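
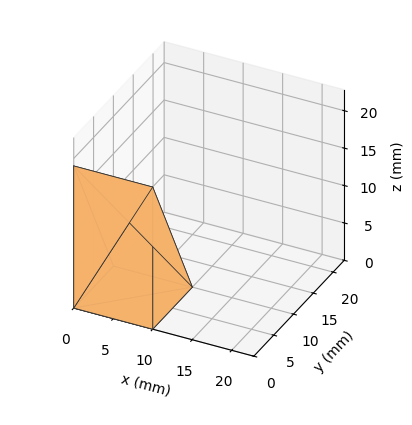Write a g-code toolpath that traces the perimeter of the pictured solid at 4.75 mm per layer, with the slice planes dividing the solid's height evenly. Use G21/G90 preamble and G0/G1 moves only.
Reading the render: the shape is a wedge (ramp): 10 × 10 mm base, rising to 19 mm along the y=0 edge and sloping linearly to z=0 at y=10 (dimensions read to the nearest mm from the axis ticks). For the g-code, the solid's height is divided into equal slices at the stated Δz and each level perimeter traced with G1 moves after a G0 lift.

; perimeter-only toolpath
G21 ; units = mm
G90 ; absolute positioning
G28 ; home
; layer 1
G0 Z4.75
G0 X0.00 Y0.00
G1 X10.00 Y0.00
G1 X10.00 Y7.50
G1 X0.00 Y7.50
G1 X0.00 Y0.00
; layer 2
G0 Z9.50
G0 X0.00 Y0.00
G1 X10.00 Y0.00
G1 X10.00 Y5.00
G1 X0.00 Y5.00
G1 X0.00 Y0.00
; layer 3
G0 Z14.25
G0 X0.00 Y0.00
G1 X10.00 Y0.00
G1 X10.00 Y2.50
G1 X0.00 Y2.50
G1 X0.00 Y0.00
M2 ; end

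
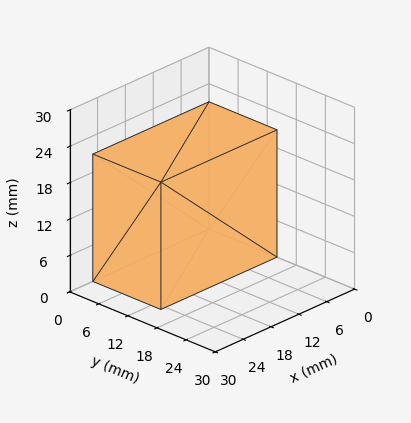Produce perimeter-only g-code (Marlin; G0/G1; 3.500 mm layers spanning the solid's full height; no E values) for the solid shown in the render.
Reading the render: the shape is a rectangular box, roughly 25 × 14 mm footprint and 21 mm tall (dimensions read to the nearest mm from the axis ticks). For the g-code, the solid's height is divided into equal slices at the stated Δz and each level perimeter traced with G1 moves after a G0 lift.

; perimeter-only toolpath
G21 ; units = mm
G90 ; absolute positioning
G28 ; home
; layer 1
G0 Z3.500
G0 X0.000 Y0.000
G1 X25.000 Y0.000
G1 X25.000 Y14.000
G1 X0.000 Y14.000
G1 X0.000 Y0.000
; layer 2
G0 Z7.000
G0 X0.000 Y0.000
G1 X25.000 Y0.000
G1 X25.000 Y14.000
G1 X0.000 Y14.000
G1 X0.000 Y0.000
; layer 3
G0 Z10.500
G0 X0.000 Y0.000
G1 X25.000 Y0.000
G1 X25.000 Y14.000
G1 X0.000 Y14.000
G1 X0.000 Y0.000
; layer 4
G0 Z14.000
G0 X0.000 Y0.000
G1 X25.000 Y0.000
G1 X25.000 Y14.000
G1 X0.000 Y14.000
G1 X0.000 Y0.000
; layer 5
G0 Z17.500
G0 X0.000 Y0.000
G1 X25.000 Y0.000
G1 X25.000 Y14.000
G1 X0.000 Y14.000
G1 X0.000 Y0.000
; layer 6
G0 Z21.000
G0 X0.000 Y0.000
G1 X25.000 Y0.000
G1 X25.000 Y14.000
G1 X0.000 Y14.000
G1 X0.000 Y0.000
M2 ; end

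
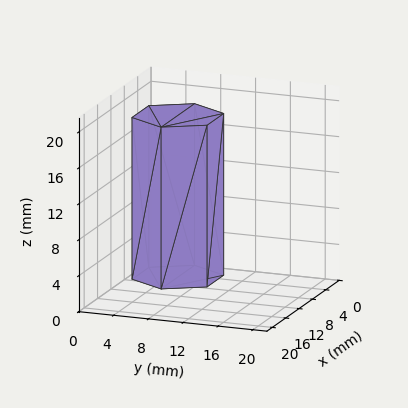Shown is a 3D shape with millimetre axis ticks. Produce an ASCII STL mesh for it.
Reading the render: the shape is a regular 6-sided prism (a cylinder approximated with 6 flat sides), circumscribed radius ≈ 5 mm, height ≈ 18 mm (dimensions read to the nearest mm from the axis ticks). For the STL, each face is triangulated and given an outward normal.

solid part
  facet normal 0.0000 0.0000 -1.0000
    outer loop
      vertex 2.5 9.3 0.0
      vertex 7.5 9.3 0.0
      vertex 10.0 5.0 0.0
    endloop
  endfacet
  facet normal 0.0000 0.0000 -1.0000
    outer loop
      vertex 0.0 5.0 0.0
      vertex 2.5 9.3 0.0
      vertex 10.0 5.0 0.0
    endloop
  endfacet
  facet normal 0.0000 0.0000 -1.0000
    outer loop
      vertex 2.5 0.7 0.0
      vertex 0.0 5.0 0.0
      vertex 10.0 5.0 0.0
    endloop
  endfacet
  facet normal 0.0000 0.0000 -1.0000
    outer loop
      vertex 7.5 0.7 0.0
      vertex 2.5 0.7 0.0
      vertex 10.0 5.0 0.0
    endloop
  endfacet
  facet normal 0.0000 0.0000 1.0000
    outer loop
      vertex 10.0 5.0 18.0
      vertex 7.5 9.3 18.0
      vertex 2.5 9.3 18.0
    endloop
  endfacet
  facet normal 0.0000 0.0000 1.0000
    outer loop
      vertex 10.0 5.0 18.0
      vertex 2.5 9.3 18.0
      vertex 0.0 5.0 18.0
    endloop
  endfacet
  facet normal 0.0000 0.0000 1.0000
    outer loop
      vertex 10.0 5.0 18.0
      vertex 0.0 5.0 18.0
      vertex 2.5 0.7 18.0
    endloop
  endfacet
  facet normal 0.0000 0.0000 1.0000
    outer loop
      vertex 10.0 5.0 18.0
      vertex 2.5 0.7 18.0
      vertex 7.5 0.7 18.0
    endloop
  endfacet
  facet normal 0.8645 0.5026 0.0000
    outer loop
      vertex 10.0 5.0 0.0
      vertex 7.5 9.3 0.0
      vertex 7.5 9.3 18.0
    endloop
  endfacet
  facet normal 0.8645 0.5026 0.0000
    outer loop
      vertex 10.0 5.0 0.0
      vertex 7.5 9.3 18.0
      vertex 10.0 5.0 18.0
    endloop
  endfacet
  facet normal 0.0000 1.0000 0.0000
    outer loop
      vertex 7.5 9.3 0.0
      vertex 2.5 9.3 0.0
      vertex 2.5 9.3 18.0
    endloop
  endfacet
  facet normal 0.0000 1.0000 0.0000
    outer loop
      vertex 7.5 9.3 0.0
      vertex 2.5 9.3 18.0
      vertex 7.5 9.3 18.0
    endloop
  endfacet
  facet normal -0.8645 0.5026 0.0000
    outer loop
      vertex 2.5 9.3 0.0
      vertex 0.0 5.0 0.0
      vertex 0.0 5.0 18.0
    endloop
  endfacet
  facet normal -0.8645 0.5026 0.0000
    outer loop
      vertex 2.5 9.3 0.0
      vertex 0.0 5.0 18.0
      vertex 2.5 9.3 18.0
    endloop
  endfacet
  facet normal -0.8645 -0.5026 0.0000
    outer loop
      vertex 0.0 5.0 0.0
      vertex 2.5 0.7 0.0
      vertex 2.5 0.7 18.0
    endloop
  endfacet
  facet normal -0.8645 -0.5026 0.0000
    outer loop
      vertex 0.0 5.0 0.0
      vertex 2.5 0.7 18.0
      vertex 0.0 5.0 18.0
    endloop
  endfacet
  facet normal 0.0000 -1.0000 0.0000
    outer loop
      vertex 2.5 0.7 0.0
      vertex 7.5 0.7 0.0
      vertex 7.5 0.7 18.0
    endloop
  endfacet
  facet normal 0.0000 -1.0000 0.0000
    outer loop
      vertex 2.5 0.7 0.0
      vertex 7.5 0.7 18.0
      vertex 2.5 0.7 18.0
    endloop
  endfacet
  facet normal 0.8645 -0.5026 0.0000
    outer loop
      vertex 7.5 0.7 0.0
      vertex 10.0 5.0 0.0
      vertex 10.0 5.0 18.0
    endloop
  endfacet
  facet normal 0.8645 -0.5026 0.0000
    outer loop
      vertex 7.5 0.7 0.0
      vertex 10.0 5.0 18.0
      vertex 7.5 0.7 18.0
    endloop
  endfacet
endsolid part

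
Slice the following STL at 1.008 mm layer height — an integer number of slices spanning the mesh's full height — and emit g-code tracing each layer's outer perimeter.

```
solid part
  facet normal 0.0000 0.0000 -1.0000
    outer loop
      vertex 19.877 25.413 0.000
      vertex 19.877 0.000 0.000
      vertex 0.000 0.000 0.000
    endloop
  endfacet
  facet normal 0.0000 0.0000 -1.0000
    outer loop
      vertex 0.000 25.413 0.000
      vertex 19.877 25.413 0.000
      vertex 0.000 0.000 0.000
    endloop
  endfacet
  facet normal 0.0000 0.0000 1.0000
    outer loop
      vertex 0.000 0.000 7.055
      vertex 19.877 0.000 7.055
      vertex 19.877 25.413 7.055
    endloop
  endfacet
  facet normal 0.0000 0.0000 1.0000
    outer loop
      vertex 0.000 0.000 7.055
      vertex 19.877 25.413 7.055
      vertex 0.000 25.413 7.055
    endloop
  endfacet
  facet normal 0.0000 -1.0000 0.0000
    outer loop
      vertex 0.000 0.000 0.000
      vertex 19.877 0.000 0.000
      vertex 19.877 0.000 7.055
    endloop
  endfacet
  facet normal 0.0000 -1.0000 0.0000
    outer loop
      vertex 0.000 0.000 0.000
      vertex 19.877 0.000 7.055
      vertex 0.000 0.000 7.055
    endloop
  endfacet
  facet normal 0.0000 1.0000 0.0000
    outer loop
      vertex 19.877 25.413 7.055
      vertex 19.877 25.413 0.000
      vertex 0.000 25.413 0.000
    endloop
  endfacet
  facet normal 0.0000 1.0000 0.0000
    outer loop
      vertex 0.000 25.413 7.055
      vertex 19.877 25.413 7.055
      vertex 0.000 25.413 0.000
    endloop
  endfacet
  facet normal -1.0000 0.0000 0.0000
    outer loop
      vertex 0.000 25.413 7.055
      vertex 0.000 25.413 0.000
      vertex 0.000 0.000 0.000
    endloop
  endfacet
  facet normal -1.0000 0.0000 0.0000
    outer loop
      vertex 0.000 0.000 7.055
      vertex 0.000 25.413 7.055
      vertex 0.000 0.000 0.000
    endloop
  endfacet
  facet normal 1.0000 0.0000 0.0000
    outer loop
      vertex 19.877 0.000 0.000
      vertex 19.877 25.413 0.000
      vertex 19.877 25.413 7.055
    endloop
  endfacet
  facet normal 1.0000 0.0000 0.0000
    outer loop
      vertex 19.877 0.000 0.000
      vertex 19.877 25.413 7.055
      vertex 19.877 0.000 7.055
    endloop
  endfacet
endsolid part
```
; perimeter-only toolpath
G21 ; units = mm
G90 ; absolute positioning
G28 ; home
; layer 1
G0 Z1.008
G0 X0.000 Y0.000
G1 X19.877 Y0.000
G1 X19.877 Y25.413
G1 X0.000 Y25.413
G1 X0.000 Y0.000
; layer 2
G0 Z2.016
G0 X0.000 Y0.000
G1 X19.877 Y0.000
G1 X19.877 Y25.413
G1 X0.000 Y25.413
G1 X0.000 Y0.000
; layer 3
G0 Z3.024
G0 X0.000 Y0.000
G1 X19.877 Y0.000
G1 X19.877 Y25.413
G1 X0.000 Y25.413
G1 X0.000 Y0.000
; layer 4
G0 Z4.031
G0 X0.000 Y0.000
G1 X19.877 Y0.000
G1 X19.877 Y25.413
G1 X0.000 Y25.413
G1 X0.000 Y0.000
; layer 5
G0 Z5.039
G0 X0.000 Y0.000
G1 X19.877 Y0.000
G1 X19.877 Y25.413
G1 X0.000 Y25.413
G1 X0.000 Y0.000
; layer 6
G0 Z6.047
G0 X0.000 Y0.000
G1 X19.877 Y0.000
G1 X19.877 Y25.413
G1 X0.000 Y25.413
G1 X0.000 Y0.000
; layer 7
G0 Z7.055
G0 X0.000 Y0.000
G1 X19.877 Y0.000
G1 X19.877 Y25.413
G1 X0.000 Y25.413
G1 X0.000 Y0.000
M2 ; end

The solid is a rectangular box, roughly 19.9 × 25.4 mm footprint and 7.05 mm tall. Slicing at Δz = 1.008 mm — 7 equal slices spanning the solid's height, so layer i sits at z = i·h/7 — gives 7 non-empty perimeters. Each is a 4-segment closed polygon; G0 lifts to the layer z and rapids to the start vertex, then G1 traces the edges.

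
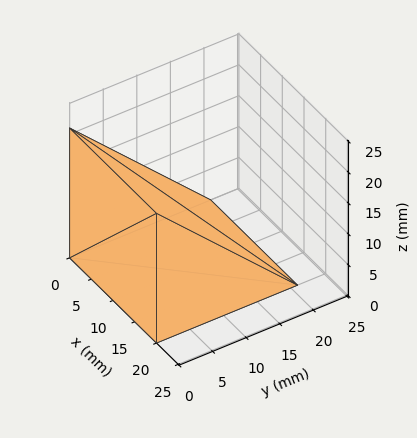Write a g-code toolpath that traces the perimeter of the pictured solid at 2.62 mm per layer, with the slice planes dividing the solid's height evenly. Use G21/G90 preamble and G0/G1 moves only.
Reading the render: the shape is a wedge (ramp): 20 × 21 mm base, rising to 21 mm along the y=0 edge and sloping linearly to z=0 at y=21 (dimensions read to the nearest mm from the axis ticks). For the g-code, the solid's height is divided into equal slices at the stated Δz and each level perimeter traced with G1 moves after a G0 lift.

; perimeter-only toolpath
G21 ; units = mm
G90 ; absolute positioning
G28 ; home
; layer 1
G0 Z2.62
G0 X0.00 Y0.00
G1 X20.00 Y0.00
G1 X20.00 Y18.38
G1 X0.00 Y18.38
G1 X0.00 Y0.00
; layer 2
G0 Z5.25
G0 X0.00 Y0.00
G1 X20.00 Y0.00
G1 X20.00 Y15.75
G1 X0.00 Y15.75
G1 X0.00 Y0.00
; layer 3
G0 Z7.88
G0 X0.00 Y0.00
G1 X20.00 Y0.00
G1 X20.00 Y13.12
G1 X0.00 Y13.12
G1 X0.00 Y0.00
; layer 4
G0 Z10.50
G0 X0.00 Y0.00
G1 X20.00 Y0.00
G1 X20.00 Y10.50
G1 X0.00 Y10.50
G1 X0.00 Y0.00
; layer 5
G0 Z13.12
G0 X0.00 Y0.00
G1 X20.00 Y0.00
G1 X20.00 Y7.88
G1 X0.00 Y7.88
G1 X0.00 Y0.00
; layer 6
G0 Z15.75
G0 X0.00 Y0.00
G1 X20.00 Y0.00
G1 X20.00 Y5.25
G1 X0.00 Y5.25
G1 X0.00 Y0.00
; layer 7
G0 Z18.38
G0 X0.00 Y0.00
G1 X20.00 Y0.00
G1 X20.00 Y2.62
G1 X0.00 Y2.62
G1 X0.00 Y0.00
M2 ; end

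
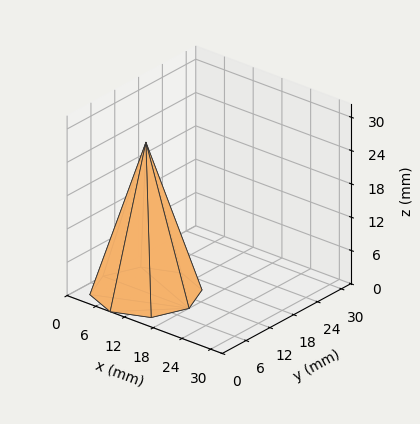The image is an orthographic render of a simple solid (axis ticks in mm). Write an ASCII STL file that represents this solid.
Reading the render: the shape is a regular 8-sided pyramid, base circumscribed radius ≈ 9 mm, apex at z ≈ 27 mm (dimensions read to the nearest mm from the axis ticks). For the STL, each face is triangulated and given an outward normal.

solid part
  facet normal 0.0000 0.0000 -1.0000
    outer loop
      vertex 9.0 18.0 0.0
      vertex 15.4 15.4 0.0
      vertex 18.0 9.0 0.0
    endloop
  endfacet
  facet normal 0.0000 0.0000 -1.0000
    outer loop
      vertex 2.6 15.4 0.0
      vertex 9.0 18.0 0.0
      vertex 18.0 9.0 0.0
    endloop
  endfacet
  facet normal 0.0000 0.0000 -1.0000
    outer loop
      vertex 0.0 9.0 0.0
      vertex 2.6 15.4 0.0
      vertex 18.0 9.0 0.0
    endloop
  endfacet
  facet normal 0.0000 0.0000 -1.0000
    outer loop
      vertex 2.6 2.6 0.0
      vertex 0.0 9.0 0.0
      vertex 18.0 9.0 0.0
    endloop
  endfacet
  facet normal 0.0000 0.0000 -1.0000
    outer loop
      vertex 9.0 0.0 0.0
      vertex 2.6 2.6 0.0
      vertex 18.0 9.0 0.0
    endloop
  endfacet
  facet normal 0.0000 0.0000 -1.0000
    outer loop
      vertex 15.4 2.6 0.0
      vertex 9.0 0.0 0.0
      vertex 18.0 9.0 0.0
    endloop
  endfacet
  facet normal 0.8852 0.3596 0.2951
    outer loop
      vertex 18.0 9.0 0.0
      vertex 15.4 15.4 0.0
      vertex 9.0 9.0 27.0
    endloop
  endfacet
  facet normal 0.3596 0.8852 0.2951
    outer loop
      vertex 15.4 15.4 0.0
      vertex 9.0 18.0 0.0
      vertex 9.0 9.0 27.0
    endloop
  endfacet
  facet normal -0.3596 0.8852 0.2951
    outer loop
      vertex 9.0 18.0 0.0
      vertex 2.6 15.4 0.0
      vertex 9.0 9.0 27.0
    endloop
  endfacet
  facet normal -0.8852 0.3596 0.2951
    outer loop
      vertex 2.6 15.4 0.0
      vertex 0.0 9.0 0.0
      vertex 9.0 9.0 27.0
    endloop
  endfacet
  facet normal -0.8852 -0.3596 0.2951
    outer loop
      vertex 0.0 9.0 0.0
      vertex 2.6 2.6 0.0
      vertex 9.0 9.0 27.0
    endloop
  endfacet
  facet normal -0.3596 -0.8852 0.2951
    outer loop
      vertex 2.6 2.6 0.0
      vertex 9.0 0.0 0.0
      vertex 9.0 9.0 27.0
    endloop
  endfacet
  facet normal 0.3596 -0.8852 0.2951
    outer loop
      vertex 9.0 0.0 0.0
      vertex 15.4 2.6 0.0
      vertex 9.0 9.0 27.0
    endloop
  endfacet
  facet normal 0.8852 -0.3596 0.2951
    outer loop
      vertex 15.4 2.6 0.0
      vertex 18.0 9.0 0.0
      vertex 9.0 9.0 27.0
    endloop
  endfacet
endsolid part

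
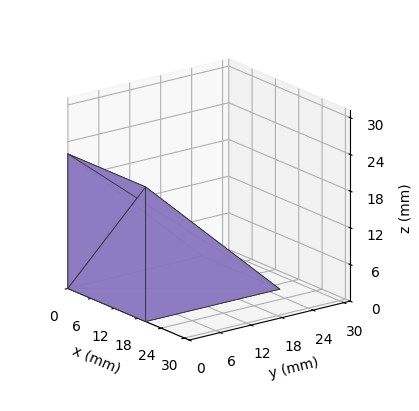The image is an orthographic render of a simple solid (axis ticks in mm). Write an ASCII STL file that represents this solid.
Reading the render: the shape is a wedge (ramp): 20 × 26 mm base, rising to 22 mm along the y=0 edge and sloping linearly to z=0 at y=26 (dimensions read to the nearest mm from the axis ticks). For the STL, each face is triangulated and given an outward normal.

solid part
  facet normal 0.0000 0.0000 -1.0000
    outer loop
      vertex 20.000 26.000 0.000
      vertex 20.000 0.000 0.000
      vertex 0.000 0.000 0.000
    endloop
  endfacet
  facet normal 0.0000 0.0000 -1.0000
    outer loop
      vertex 0.000 26.000 0.000
      vertex 20.000 26.000 0.000
      vertex 0.000 0.000 0.000
    endloop
  endfacet
  facet normal 0.0000 -1.0000 0.0000
    outer loop
      vertex 0.000 0.000 0.000
      vertex 20.000 0.000 0.000
      vertex 20.000 0.000 22.000
    endloop
  endfacet
  facet normal 0.0000 -1.0000 0.0000
    outer loop
      vertex 0.000 0.000 0.000
      vertex 20.000 0.000 22.000
      vertex 0.000 0.000 22.000
    endloop
  endfacet
  facet normal 0.0000 0.6459 0.7634
    outer loop
      vertex 0.000 0.000 22.000
      vertex 20.000 0.000 22.000
      vertex 20.000 26.000 0.000
    endloop
  endfacet
  facet normal 0.0000 0.6459 0.7634
    outer loop
      vertex 0.000 0.000 22.000
      vertex 20.000 26.000 0.000
      vertex 0.000 26.000 0.000
    endloop
  endfacet
  facet normal -1.0000 0.0000 0.0000
    outer loop
      vertex 0.000 0.000 22.000
      vertex 0.000 26.000 0.000
      vertex 0.000 0.000 0.000
    endloop
  endfacet
  facet normal 1.0000 0.0000 0.0000
    outer loop
      vertex 20.000 0.000 0.000
      vertex 20.000 26.000 0.000
      vertex 20.000 0.000 22.000
    endloop
  endfacet
endsolid part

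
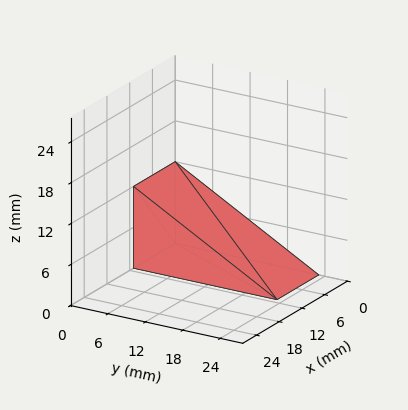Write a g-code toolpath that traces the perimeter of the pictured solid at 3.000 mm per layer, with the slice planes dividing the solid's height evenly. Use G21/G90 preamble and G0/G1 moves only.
Reading the render: the shape is a wedge (ramp): 11 × 23 mm base, rising to 12 mm along the y=0 edge and sloping linearly to z=0 at y=23 (dimensions read to the nearest mm from the axis ticks). For the g-code, the solid's height is divided into equal slices at the stated Δz and each level perimeter traced with G1 moves after a G0 lift.

; perimeter-only toolpath
G21 ; units = mm
G90 ; absolute positioning
G28 ; home
; layer 1
G0 Z3.000
G0 X0.000 Y0.000
G1 X11.000 Y0.000
G1 X11.000 Y17.250
G1 X0.000 Y17.250
G1 X0.000 Y0.000
; layer 2
G0 Z6.000
G0 X0.000 Y0.000
G1 X11.000 Y0.000
G1 X11.000 Y11.500
G1 X0.000 Y11.500
G1 X0.000 Y0.000
; layer 3
G0 Z9.000
G0 X0.000 Y0.000
G1 X11.000 Y0.000
G1 X11.000 Y5.750
G1 X0.000 Y5.750
G1 X0.000 Y0.000
M2 ; end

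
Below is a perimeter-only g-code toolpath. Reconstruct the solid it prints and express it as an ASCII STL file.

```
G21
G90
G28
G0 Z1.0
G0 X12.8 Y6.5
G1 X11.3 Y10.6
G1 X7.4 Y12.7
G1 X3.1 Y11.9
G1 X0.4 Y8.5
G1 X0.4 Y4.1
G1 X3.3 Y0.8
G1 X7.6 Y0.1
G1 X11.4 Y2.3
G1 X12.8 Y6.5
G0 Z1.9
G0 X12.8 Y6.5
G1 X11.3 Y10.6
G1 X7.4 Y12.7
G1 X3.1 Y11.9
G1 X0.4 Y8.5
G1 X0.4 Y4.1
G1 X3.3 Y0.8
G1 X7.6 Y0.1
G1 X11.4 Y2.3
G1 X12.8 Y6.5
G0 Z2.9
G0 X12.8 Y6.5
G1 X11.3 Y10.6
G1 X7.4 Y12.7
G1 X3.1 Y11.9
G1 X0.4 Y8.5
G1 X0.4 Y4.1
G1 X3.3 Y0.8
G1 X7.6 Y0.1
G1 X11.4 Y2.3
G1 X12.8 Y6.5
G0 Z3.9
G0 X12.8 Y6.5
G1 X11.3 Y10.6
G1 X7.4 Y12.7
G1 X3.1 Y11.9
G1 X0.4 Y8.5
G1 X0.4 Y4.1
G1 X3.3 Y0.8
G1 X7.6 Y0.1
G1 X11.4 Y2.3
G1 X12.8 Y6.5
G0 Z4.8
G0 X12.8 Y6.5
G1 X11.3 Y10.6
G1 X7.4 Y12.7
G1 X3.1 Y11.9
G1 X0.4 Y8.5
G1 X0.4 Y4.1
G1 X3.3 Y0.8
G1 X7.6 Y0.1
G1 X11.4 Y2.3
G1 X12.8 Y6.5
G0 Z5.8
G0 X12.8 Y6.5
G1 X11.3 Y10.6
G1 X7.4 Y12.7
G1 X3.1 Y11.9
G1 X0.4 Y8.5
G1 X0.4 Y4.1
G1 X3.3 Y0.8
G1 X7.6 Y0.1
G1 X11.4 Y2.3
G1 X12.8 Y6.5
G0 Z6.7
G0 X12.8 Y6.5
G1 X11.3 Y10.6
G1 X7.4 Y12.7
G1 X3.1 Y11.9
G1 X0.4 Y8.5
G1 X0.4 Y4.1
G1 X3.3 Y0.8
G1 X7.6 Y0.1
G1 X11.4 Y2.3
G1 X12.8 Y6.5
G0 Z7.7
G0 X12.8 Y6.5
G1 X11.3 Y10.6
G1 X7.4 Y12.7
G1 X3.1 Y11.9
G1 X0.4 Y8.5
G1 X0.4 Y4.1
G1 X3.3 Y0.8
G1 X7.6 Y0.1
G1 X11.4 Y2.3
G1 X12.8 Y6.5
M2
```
solid part
  facet normal 0.0000 0.0000 -1.0000
    outer loop
      vertex 7.4 12.7 0.0
      vertex 11.3 10.6 0.0
      vertex 12.8 6.5 0.0
    endloop
  endfacet
  facet normal 0.0000 0.0000 -1.0000
    outer loop
      vertex 3.1 11.9 0.0
      vertex 7.4 12.7 0.0
      vertex 12.8 6.5 0.0
    endloop
  endfacet
  facet normal 0.0000 0.0000 -1.0000
    outer loop
      vertex 0.4 8.5 0.0
      vertex 3.1 11.9 0.0
      vertex 12.8 6.5 0.0
    endloop
  endfacet
  facet normal 0.0000 0.0000 -1.0000
    outer loop
      vertex 0.4 4.1 0.0
      vertex 0.4 8.5 0.0
      vertex 12.8 6.5 0.0
    endloop
  endfacet
  facet normal 0.0000 0.0000 -1.0000
    outer loop
      vertex 3.3 0.8 0.0
      vertex 0.4 4.1 0.0
      vertex 12.8 6.5 0.0
    endloop
  endfacet
  facet normal 0.0000 0.0000 -1.0000
    outer loop
      vertex 7.6 0.1 0.0
      vertex 3.3 0.8 0.0
      vertex 12.8 6.5 0.0
    endloop
  endfacet
  facet normal 0.0000 0.0000 -1.0000
    outer loop
      vertex 11.4 2.3 0.0
      vertex 7.6 0.1 0.0
      vertex 12.8 6.5 0.0
    endloop
  endfacet
  facet normal 0.0000 0.0000 1.0000
    outer loop
      vertex 12.8 6.5 7.7
      vertex 11.3 10.6 7.7
      vertex 7.4 12.7 7.7
    endloop
  endfacet
  facet normal 0.0000 0.0000 1.0000
    outer loop
      vertex 12.8 6.5 7.7
      vertex 7.4 12.7 7.7
      vertex 3.1 11.9 7.7
    endloop
  endfacet
  facet normal 0.0000 0.0000 1.0000
    outer loop
      vertex 12.8 6.5 7.7
      vertex 3.1 11.9 7.7
      vertex 0.4 8.5 7.7
    endloop
  endfacet
  facet normal 0.0000 0.0000 1.0000
    outer loop
      vertex 12.8 6.5 7.7
      vertex 0.4 8.5 7.7
      vertex 0.4 4.1 7.7
    endloop
  endfacet
  facet normal 0.0000 0.0000 1.0000
    outer loop
      vertex 12.8 6.5 7.7
      vertex 0.4 4.1 7.7
      vertex 3.3 0.8 7.7
    endloop
  endfacet
  facet normal 0.0000 0.0000 1.0000
    outer loop
      vertex 12.8 6.5 7.7
      vertex 3.3 0.8 7.7
      vertex 7.6 0.1 7.7
    endloop
  endfacet
  facet normal 0.0000 0.0000 1.0000
    outer loop
      vertex 12.8 6.5 7.7
      vertex 7.6 0.1 7.7
      vertex 11.4 2.3 7.7
    endloop
  endfacet
  facet normal 0.9391 0.3436 0.0000
    outer loop
      vertex 12.8 6.5 0.0
      vertex 11.3 10.6 0.0
      vertex 11.3 10.6 7.7
    endloop
  endfacet
  facet normal 0.9391 0.3436 0.0000
    outer loop
      vertex 12.8 6.5 0.0
      vertex 11.3 10.6 7.7
      vertex 12.8 6.5 7.7
    endloop
  endfacet
  facet normal 0.4741 0.8805 0.0000
    outer loop
      vertex 11.3 10.6 0.0
      vertex 7.4 12.7 0.0
      vertex 7.4 12.7 7.7
    endloop
  endfacet
  facet normal 0.4741 0.8805 0.0000
    outer loop
      vertex 11.3 10.6 0.0
      vertex 7.4 12.7 7.7
      vertex 11.3 10.6 7.7
    endloop
  endfacet
  facet normal -0.1829 0.9831 0.0000
    outer loop
      vertex 7.4 12.7 0.0
      vertex 3.1 11.9 0.0
      vertex 3.1 11.9 7.7
    endloop
  endfacet
  facet normal -0.1829 0.9831 0.0000
    outer loop
      vertex 7.4 12.7 0.0
      vertex 3.1 11.9 7.7
      vertex 7.4 12.7 7.7
    endloop
  endfacet
  facet normal -0.7831 0.6219 0.0000
    outer loop
      vertex 3.1 11.9 0.0
      vertex 0.4 8.5 0.0
      vertex 0.4 8.5 7.7
    endloop
  endfacet
  facet normal -0.7831 0.6219 0.0000
    outer loop
      vertex 3.1 11.9 0.0
      vertex 0.4 8.5 7.7
      vertex 3.1 11.9 7.7
    endloop
  endfacet
  facet normal -1.0000 0.0000 0.0000
    outer loop
      vertex 0.4 8.5 0.0
      vertex 0.4 4.1 0.0
      vertex 0.4 4.1 7.7
    endloop
  endfacet
  facet normal -1.0000 0.0000 0.0000
    outer loop
      vertex 0.4 8.5 0.0
      vertex 0.4 4.1 7.7
      vertex 0.4 8.5 7.7
    endloop
  endfacet
  facet normal -0.7512 -0.6601 0.0000
    outer loop
      vertex 0.4 4.1 0.0
      vertex 3.3 0.8 0.0
      vertex 3.3 0.8 7.7
    endloop
  endfacet
  facet normal -0.7512 -0.6601 0.0000
    outer loop
      vertex 0.4 4.1 0.0
      vertex 3.3 0.8 7.7
      vertex 0.4 4.1 7.7
    endloop
  endfacet
  facet normal -0.1607 -0.9870 0.0000
    outer loop
      vertex 3.3 0.8 0.0
      vertex 7.6 0.1 0.0
      vertex 7.6 0.1 7.7
    endloop
  endfacet
  facet normal -0.1607 -0.9870 0.0000
    outer loop
      vertex 3.3 0.8 0.0
      vertex 7.6 0.1 7.7
      vertex 3.3 0.8 7.7
    endloop
  endfacet
  facet normal 0.5010 -0.8654 0.0000
    outer loop
      vertex 7.6 0.1 0.0
      vertex 11.4 2.3 0.0
      vertex 11.4 2.3 7.7
    endloop
  endfacet
  facet normal 0.5010 -0.8654 0.0000
    outer loop
      vertex 7.6 0.1 0.0
      vertex 11.4 2.3 7.7
      vertex 7.6 0.1 7.7
    endloop
  endfacet
  facet normal 0.9487 -0.3162 0.0000
    outer loop
      vertex 11.4 2.3 0.0
      vertex 12.8 6.5 0.0
      vertex 12.8 6.5 7.7
    endloop
  endfacet
  facet normal 0.9487 -0.3162 0.0000
    outer loop
      vertex 11.4 2.3 0.0
      vertex 12.8 6.5 7.7
      vertex 11.4 2.3 7.7
    endloop
  endfacet
endsolid part

The G0 Z moves step by Δz≈1.0 mm. Every layer's G1 loop is the same polygon, so the solid is a straight extrusion of it from z=0 to z≈7.7. Closing with flat bottom and top caps and triangulating gives 32 facets — a regular 9-sided prism (a cylinder approximated with 9 flat sides), circumscribed radius ≈ 6.4 mm, height ≈ 7.7 mm.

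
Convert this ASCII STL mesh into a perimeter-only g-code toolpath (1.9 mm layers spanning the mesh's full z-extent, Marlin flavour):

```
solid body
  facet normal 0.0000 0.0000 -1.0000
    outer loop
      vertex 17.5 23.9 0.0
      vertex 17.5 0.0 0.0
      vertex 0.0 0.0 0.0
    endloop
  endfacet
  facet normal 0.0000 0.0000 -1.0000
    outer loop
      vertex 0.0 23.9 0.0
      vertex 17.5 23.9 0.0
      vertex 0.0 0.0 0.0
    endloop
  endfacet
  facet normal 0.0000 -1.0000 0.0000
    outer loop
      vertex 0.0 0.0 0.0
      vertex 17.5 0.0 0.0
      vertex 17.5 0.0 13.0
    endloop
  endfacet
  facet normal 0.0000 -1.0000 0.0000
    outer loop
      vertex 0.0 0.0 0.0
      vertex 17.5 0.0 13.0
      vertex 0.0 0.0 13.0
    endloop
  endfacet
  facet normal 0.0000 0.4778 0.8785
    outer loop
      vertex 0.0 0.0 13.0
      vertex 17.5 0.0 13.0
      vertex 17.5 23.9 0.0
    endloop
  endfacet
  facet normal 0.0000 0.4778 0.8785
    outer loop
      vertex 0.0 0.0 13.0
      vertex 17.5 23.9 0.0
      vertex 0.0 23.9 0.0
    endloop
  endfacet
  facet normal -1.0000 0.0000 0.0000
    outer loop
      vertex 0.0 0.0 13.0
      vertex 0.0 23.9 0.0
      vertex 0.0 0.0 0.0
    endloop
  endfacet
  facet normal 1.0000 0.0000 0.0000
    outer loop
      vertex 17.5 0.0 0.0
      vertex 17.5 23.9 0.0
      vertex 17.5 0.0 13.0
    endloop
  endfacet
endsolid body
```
; perimeter-only toolpath
G21 ; units = mm
G90 ; absolute positioning
G28 ; home
; layer 1
G0 Z1.9
G0 X0.0 Y0.0
G1 X17.5 Y0.0
G1 X17.5 Y20.5
G1 X0.0 Y20.5
G1 X0.0 Y0.0
; layer 2
G0 Z3.7
G0 X0.0 Y0.0
G1 X17.5 Y0.0
G1 X17.5 Y17.1
G1 X0.0 Y17.1
G1 X0.0 Y0.0
; layer 3
G0 Z5.6
G0 X0.0 Y0.0
G1 X17.5 Y0.0
G1 X17.5 Y13.7
G1 X0.0 Y13.7
G1 X0.0 Y0.0
; layer 4
G0 Z7.4
G0 X0.0 Y0.0
G1 X17.5 Y0.0
G1 X17.5 Y10.2
G1 X0.0 Y10.2
G1 X0.0 Y0.0
; layer 5
G0 Z9.3
G0 X0.0 Y0.0
G1 X17.5 Y0.0
G1 X17.5 Y6.8
G1 X0.0 Y6.8
G1 X0.0 Y0.0
; layer 6
G0 Z11.1
G0 X0.0 Y0.0
G1 X17.5 Y0.0
G1 X17.5 Y3.4
G1 X0.0 Y3.4
G1 X0.0 Y0.0
M2 ; end

The solid is a wedge (ramp): 17.5 × 23.9 mm base, rising to 13 mm along the y=0 edge and sloping linearly to z=0 at y=23.9. Slicing at Δz = 1.9 mm — 7 equal slices spanning the solid's height, so layer i sits at z = i·h/7 — gives 6 non-empty perimeters. Each is a 4-segment closed polygon; G0 lifts to the layer z and rapids to the start vertex, then G1 traces the edges. The cross-section shrinks linearly with z (the slice at the apex is degenerate and omitted).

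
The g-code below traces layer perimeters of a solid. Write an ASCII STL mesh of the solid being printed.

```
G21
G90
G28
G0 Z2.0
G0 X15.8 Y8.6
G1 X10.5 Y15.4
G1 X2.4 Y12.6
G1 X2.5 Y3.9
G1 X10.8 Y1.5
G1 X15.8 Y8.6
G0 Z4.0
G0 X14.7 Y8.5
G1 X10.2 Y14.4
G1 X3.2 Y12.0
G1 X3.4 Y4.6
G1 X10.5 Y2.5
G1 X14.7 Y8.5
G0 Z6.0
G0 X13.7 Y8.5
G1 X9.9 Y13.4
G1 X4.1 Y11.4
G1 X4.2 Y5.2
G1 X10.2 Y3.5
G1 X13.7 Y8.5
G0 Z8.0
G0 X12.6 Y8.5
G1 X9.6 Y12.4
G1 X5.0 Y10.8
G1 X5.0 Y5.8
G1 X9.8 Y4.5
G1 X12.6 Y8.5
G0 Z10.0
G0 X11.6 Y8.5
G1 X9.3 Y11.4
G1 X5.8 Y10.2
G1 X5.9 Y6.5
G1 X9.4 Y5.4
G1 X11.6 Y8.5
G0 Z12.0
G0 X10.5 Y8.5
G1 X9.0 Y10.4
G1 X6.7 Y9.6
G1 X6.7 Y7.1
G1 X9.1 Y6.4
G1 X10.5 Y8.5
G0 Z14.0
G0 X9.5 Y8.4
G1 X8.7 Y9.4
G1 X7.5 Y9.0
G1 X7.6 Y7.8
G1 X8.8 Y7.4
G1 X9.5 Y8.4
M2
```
solid part
  facet normal 0.0000 0.0000 -1.0000
    outer loop
      vertex 1.5 13.2 0.0
      vertex 10.8 16.4 0.0
      vertex 16.8 8.6 0.0
    endloop
  endfacet
  facet normal 0.0000 0.0000 -1.0000
    outer loop
      vertex 1.7 3.3 0.0
      vertex 1.5 13.2 0.0
      vertex 16.8 8.6 0.0
    endloop
  endfacet
  facet normal 0.0000 0.0000 -1.0000
    outer loop
      vertex 11.2 0.5 0.0
      vertex 1.7 3.3 0.0
      vertex 16.8 8.6 0.0
    endloop
  endfacet
  facet normal 0.7298 0.5614 0.3902
    outer loop
      vertex 16.8 8.6 0.0
      vertex 10.8 16.4 0.0
      vertex 8.4 8.4 16.0
    endloop
  endfacet
  facet normal -0.2996 0.8706 0.3904
    outer loop
      vertex 10.8 16.4 0.0
      vertex 1.5 13.2 0.0
      vertex 8.4 8.4 16.0
    endloop
  endfacet
  facet normal -0.9201 -0.0186 0.3912
    outer loop
      vertex 1.5 13.2 0.0
      vertex 1.7 3.3 0.0
      vertex 8.4 8.4 16.0
    endloop
  endfacet
  facet normal -0.2603 -0.8831 0.3905
    outer loop
      vertex 1.7 3.3 0.0
      vertex 11.2 0.5 0.0
      vertex 8.4 8.4 16.0
    endloop
  endfacet
  facet normal 0.7571 -0.5234 0.3909
    outer loop
      vertex 11.2 0.5 0.0
      vertex 16.8 8.6 0.0
      vertex 8.4 8.4 16.0
    endloop
  endfacet
endsolid part

The G0 Z moves step by Δz≈2.0 mm. The G1 loops shrink linearly with z, so the solid tapers from its base footprint up to z≈16. Closing with a flat bottom cap and the tapered top and triangulating gives 8 facets — a regular 5-sided pyramid, base circumscribed radius ≈ 8.4 mm, apex at z ≈ 16 mm.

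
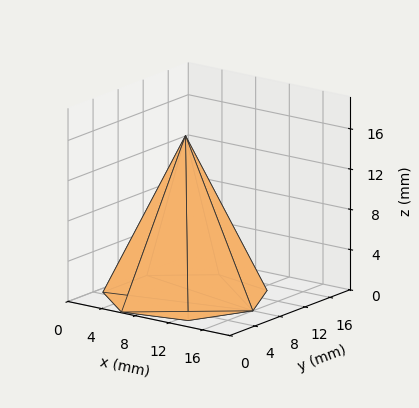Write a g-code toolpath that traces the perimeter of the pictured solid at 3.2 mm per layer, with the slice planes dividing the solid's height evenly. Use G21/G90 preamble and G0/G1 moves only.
Reading the render: the shape is a regular 7-sided pyramid, base circumscribed radius ≈ 8 mm, apex at z ≈ 16 mm (dimensions read to the nearest mm from the axis ticks). For the g-code, the solid's height is divided into equal slices at the stated Δz and each level perimeter traced with G1 moves after a G0 lift.

; perimeter-only toolpath
G21 ; units = mm
G90 ; absolute positioning
G28 ; home
; layer 1
G0 Z3.2
G0 X14.4 Y8.0
G1 X12.0 Y13.0
G1 X6.6 Y14.2
G1 X2.2 Y10.8
G1 X2.2 Y5.2
G1 X6.6 Y1.8
G1 X12.0 Y3.0
G1 X14.4 Y8.0
; layer 2
G0 Z6.4
G0 X12.8 Y8.0
G1 X11.0 Y11.8
G1 X6.9 Y12.7
G1 X3.7 Y10.1
G1 X3.7 Y5.9
G1 X6.9 Y3.3
G1 X11.0 Y4.2
G1 X12.8 Y8.0
; layer 3
G0 Z9.6
G0 X11.2 Y8.0
G1 X10.0 Y10.5
G1 X7.3 Y11.1
G1 X5.1 Y9.4
G1 X5.1 Y6.6
G1 X7.3 Y4.9
G1 X10.0 Y5.5
G1 X11.2 Y8.0
; layer 4
G0 Z12.8
G0 X9.6 Y8.0
G1 X9.0 Y9.3
G1 X7.6 Y9.6
G1 X6.6 Y8.7
G1 X6.6 Y7.3
G1 X7.6 Y6.4
G1 X9.0 Y6.7
G1 X9.6 Y8.0
M2 ; end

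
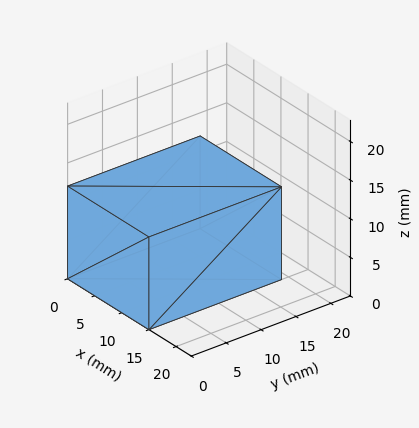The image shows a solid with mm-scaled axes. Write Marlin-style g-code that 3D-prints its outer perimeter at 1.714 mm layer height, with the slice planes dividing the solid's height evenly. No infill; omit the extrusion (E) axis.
Reading the render: the shape is a rectangular box, roughly 15 × 19 mm footprint and 12 mm tall (dimensions read to the nearest mm from the axis ticks). For the g-code, the solid's height is divided into equal slices at the stated Δz and each level perimeter traced with G1 moves after a G0 lift.

; perimeter-only toolpath
G21 ; units = mm
G90 ; absolute positioning
G28 ; home
; layer 1
G0 Z1.714
G0 X0.000 Y0.000
G1 X15.000 Y0.000
G1 X15.000 Y19.000
G1 X0.000 Y19.000
G1 X0.000 Y0.000
; layer 2
G0 Z3.429
G0 X0.000 Y0.000
G1 X15.000 Y0.000
G1 X15.000 Y19.000
G1 X0.000 Y19.000
G1 X0.000 Y0.000
; layer 3
G0 Z5.143
G0 X0.000 Y0.000
G1 X15.000 Y0.000
G1 X15.000 Y19.000
G1 X0.000 Y19.000
G1 X0.000 Y0.000
; layer 4
G0 Z6.857
G0 X0.000 Y0.000
G1 X15.000 Y0.000
G1 X15.000 Y19.000
G1 X0.000 Y19.000
G1 X0.000 Y0.000
; layer 5
G0 Z8.571
G0 X0.000 Y0.000
G1 X15.000 Y0.000
G1 X15.000 Y19.000
G1 X0.000 Y19.000
G1 X0.000 Y0.000
; layer 6
G0 Z10.286
G0 X0.000 Y0.000
G1 X15.000 Y0.000
G1 X15.000 Y19.000
G1 X0.000 Y19.000
G1 X0.000 Y0.000
; layer 7
G0 Z12.000
G0 X0.000 Y0.000
G1 X15.000 Y0.000
G1 X15.000 Y19.000
G1 X0.000 Y19.000
G1 X0.000 Y0.000
M2 ; end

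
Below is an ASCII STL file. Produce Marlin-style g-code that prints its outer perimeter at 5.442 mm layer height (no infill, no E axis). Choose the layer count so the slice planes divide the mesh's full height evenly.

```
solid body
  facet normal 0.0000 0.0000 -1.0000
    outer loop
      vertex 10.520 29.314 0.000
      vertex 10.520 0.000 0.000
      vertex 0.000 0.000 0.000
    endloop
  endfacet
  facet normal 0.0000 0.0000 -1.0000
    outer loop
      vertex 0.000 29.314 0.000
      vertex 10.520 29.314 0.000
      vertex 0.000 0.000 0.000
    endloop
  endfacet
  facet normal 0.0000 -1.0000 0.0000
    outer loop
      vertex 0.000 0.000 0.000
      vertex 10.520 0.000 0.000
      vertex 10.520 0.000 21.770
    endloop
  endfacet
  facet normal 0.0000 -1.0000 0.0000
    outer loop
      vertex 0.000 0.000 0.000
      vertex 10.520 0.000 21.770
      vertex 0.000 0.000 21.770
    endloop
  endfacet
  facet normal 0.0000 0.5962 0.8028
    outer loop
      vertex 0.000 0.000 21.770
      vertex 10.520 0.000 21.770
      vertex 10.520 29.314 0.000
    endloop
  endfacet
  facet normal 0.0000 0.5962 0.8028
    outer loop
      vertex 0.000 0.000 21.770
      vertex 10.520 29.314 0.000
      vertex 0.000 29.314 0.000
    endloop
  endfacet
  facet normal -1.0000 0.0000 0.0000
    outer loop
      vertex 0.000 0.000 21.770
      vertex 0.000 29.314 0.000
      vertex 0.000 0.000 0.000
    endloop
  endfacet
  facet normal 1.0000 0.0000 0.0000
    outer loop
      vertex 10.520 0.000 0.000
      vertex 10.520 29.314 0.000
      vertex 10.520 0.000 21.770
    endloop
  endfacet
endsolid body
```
; perimeter-only toolpath
G21 ; units = mm
G90 ; absolute positioning
G28 ; home
; layer 1
G0 Z5.442
G0 X0.000 Y0.000
G1 X10.520 Y0.000
G1 X10.520 Y21.986
G1 X0.000 Y21.986
G1 X0.000 Y0.000
; layer 2
G0 Z10.885
G0 X0.000 Y0.000
G1 X10.520 Y0.000
G1 X10.520 Y14.657
G1 X0.000 Y14.657
G1 X0.000 Y0.000
; layer 3
G0 Z16.328
G0 X0.000 Y0.000
G1 X10.520 Y0.000
G1 X10.520 Y7.329
G1 X0.000 Y7.329
G1 X0.000 Y0.000
M2 ; end

The solid is a wedge (ramp): 10.5 × 29.3 mm base, rising to 21.8 mm along the y=0 edge and sloping linearly to z=0 at y=29.3. Slicing at Δz = 5.442 mm — 4 equal slices spanning the solid's height, so layer i sits at z = i·h/4 — gives 3 non-empty perimeters. Each is a 4-segment closed polygon; G0 lifts to the layer z and rapids to the start vertex, then G1 traces the edges. The cross-section shrinks linearly with z (the slice at the apex is degenerate and omitted).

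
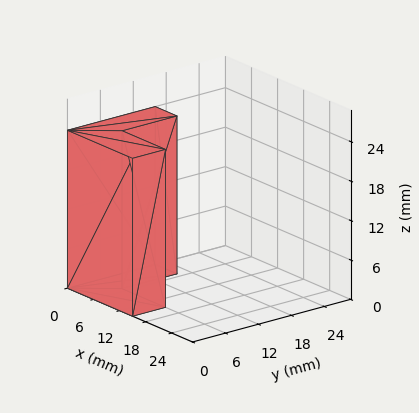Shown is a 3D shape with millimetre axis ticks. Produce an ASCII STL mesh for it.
Reading the render: the shape is an L-shaped prism: outer 15 × 16 mm, arm thicknesses ≈ 6 mm (horizontal) and 5 mm (vertical), extruded 24 mm in z (dimensions read to the nearest mm from the axis ticks). For the STL, each face is triangulated and given an outward normal.

solid part
  facet normal 0.0000 0.0000 -1.0000
    outer loop
      vertex 15.0 6.0 0.0
      vertex 15.0 0.0 0.0
      vertex 0.0 0.0 0.0
    endloop
  endfacet
  facet normal 0.0000 0.0000 -1.0000
    outer loop
      vertex 5.0 6.0 0.0
      vertex 15.0 6.0 0.0
      vertex 0.0 0.0 0.0
    endloop
  endfacet
  facet normal 0.0000 0.0000 -1.0000
    outer loop
      vertex 5.0 16.0 0.0
      vertex 5.0 6.0 0.0
      vertex 0.0 0.0 0.0
    endloop
  endfacet
  facet normal 0.0000 0.0000 -1.0000
    outer loop
      vertex 0.0 16.0 0.0
      vertex 5.0 16.0 0.0
      vertex 0.0 0.0 0.0
    endloop
  endfacet
  facet normal 0.0000 0.0000 1.0000
    outer loop
      vertex 0.0 0.0 24.0
      vertex 15.0 0.0 24.0
      vertex 15.0 6.0 24.0
    endloop
  endfacet
  facet normal 0.0000 0.0000 1.0000
    outer loop
      vertex 0.0 0.0 24.0
      vertex 15.0 6.0 24.0
      vertex 5.0 6.0 24.0
    endloop
  endfacet
  facet normal 0.0000 0.0000 1.0000
    outer loop
      vertex 0.0 0.0 24.0
      vertex 5.0 6.0 24.0
      vertex 5.0 16.0 24.0
    endloop
  endfacet
  facet normal 0.0000 0.0000 1.0000
    outer loop
      vertex 0.0 0.0 24.0
      vertex 5.0 16.0 24.0
      vertex 0.0 16.0 24.0
    endloop
  endfacet
  facet normal 0.0000 -1.0000 0.0000
    outer loop
      vertex 0.0 0.0 0.0
      vertex 15.0 0.0 0.0
      vertex 15.0 0.0 24.0
    endloop
  endfacet
  facet normal 0.0000 -1.0000 0.0000
    outer loop
      vertex 0.0 0.0 0.0
      vertex 15.0 0.0 24.0
      vertex 0.0 0.0 24.0
    endloop
  endfacet
  facet normal 1.0000 0.0000 0.0000
    outer loop
      vertex 15.0 0.0 0.0
      vertex 15.0 6.0 0.0
      vertex 15.0 6.0 24.0
    endloop
  endfacet
  facet normal 1.0000 0.0000 0.0000
    outer loop
      vertex 15.0 0.0 0.0
      vertex 15.0 6.0 24.0
      vertex 15.0 0.0 24.0
    endloop
  endfacet
  facet normal 0.0000 1.0000 0.0000
    outer loop
      vertex 15.0 6.0 0.0
      vertex 5.0 6.0 0.0
      vertex 5.0 6.0 24.0
    endloop
  endfacet
  facet normal 0.0000 1.0000 0.0000
    outer loop
      vertex 15.0 6.0 0.0
      vertex 5.0 6.0 24.0
      vertex 15.0 6.0 24.0
    endloop
  endfacet
  facet normal 1.0000 0.0000 0.0000
    outer loop
      vertex 5.0 6.0 0.0
      vertex 5.0 16.0 0.0
      vertex 5.0 16.0 24.0
    endloop
  endfacet
  facet normal 1.0000 0.0000 0.0000
    outer loop
      vertex 5.0 6.0 0.0
      vertex 5.0 16.0 24.0
      vertex 5.0 6.0 24.0
    endloop
  endfacet
  facet normal 0.0000 1.0000 0.0000
    outer loop
      vertex 5.0 16.0 0.0
      vertex 0.0 16.0 0.0
      vertex 0.0 16.0 24.0
    endloop
  endfacet
  facet normal 0.0000 1.0000 0.0000
    outer loop
      vertex 5.0 16.0 0.0
      vertex 0.0 16.0 24.0
      vertex 5.0 16.0 24.0
    endloop
  endfacet
  facet normal -1.0000 0.0000 0.0000
    outer loop
      vertex 0.0 16.0 0.0
      vertex 0.0 0.0 0.0
      vertex 0.0 0.0 24.0
    endloop
  endfacet
  facet normal -1.0000 0.0000 0.0000
    outer loop
      vertex 0.0 16.0 0.0
      vertex 0.0 0.0 24.0
      vertex 0.0 16.0 24.0
    endloop
  endfacet
endsolid part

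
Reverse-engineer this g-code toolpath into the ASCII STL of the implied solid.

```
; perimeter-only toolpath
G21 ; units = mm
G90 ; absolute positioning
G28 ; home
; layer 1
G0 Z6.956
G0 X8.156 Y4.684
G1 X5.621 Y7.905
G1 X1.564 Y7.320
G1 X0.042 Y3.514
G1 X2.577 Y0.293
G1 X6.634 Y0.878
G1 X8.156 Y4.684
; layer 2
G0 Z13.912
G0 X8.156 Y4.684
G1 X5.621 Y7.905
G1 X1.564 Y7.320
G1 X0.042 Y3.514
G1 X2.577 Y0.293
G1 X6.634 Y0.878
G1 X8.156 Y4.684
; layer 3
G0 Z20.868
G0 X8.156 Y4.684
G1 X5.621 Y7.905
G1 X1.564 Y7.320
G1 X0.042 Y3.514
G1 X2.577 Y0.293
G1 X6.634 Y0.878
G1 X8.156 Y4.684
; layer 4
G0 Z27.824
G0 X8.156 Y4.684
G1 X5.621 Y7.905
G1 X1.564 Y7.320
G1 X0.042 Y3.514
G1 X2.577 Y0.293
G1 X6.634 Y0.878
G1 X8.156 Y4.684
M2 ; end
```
solid part
  facet normal 0.0000 0.0000 -1.0000
    outer loop
      vertex 1.564 7.320 0.000
      vertex 5.621 7.905 0.000
      vertex 8.156 4.684 0.000
    endloop
  endfacet
  facet normal 0.0000 0.0000 -1.0000
    outer loop
      vertex 0.042 3.514 0.000
      vertex 1.564 7.320 0.000
      vertex 8.156 4.684 0.000
    endloop
  endfacet
  facet normal 0.0000 0.0000 -1.0000
    outer loop
      vertex 2.577 0.293 0.000
      vertex 0.042 3.514 0.000
      vertex 8.156 4.684 0.000
    endloop
  endfacet
  facet normal 0.0000 0.0000 -1.0000
    outer loop
      vertex 6.634 0.878 0.000
      vertex 2.577 0.293 0.000
      vertex 8.156 4.684 0.000
    endloop
  endfacet
  facet normal 0.0000 0.0000 1.0000
    outer loop
      vertex 8.156 4.684 27.824
      vertex 5.621 7.905 27.824
      vertex 1.564 7.320 27.824
    endloop
  endfacet
  facet normal 0.0000 0.0000 1.0000
    outer loop
      vertex 8.156 4.684 27.824
      vertex 1.564 7.320 27.824
      vertex 0.042 3.514 27.824
    endloop
  endfacet
  facet normal 0.0000 0.0000 1.0000
    outer loop
      vertex 8.156 4.684 27.824
      vertex 0.042 3.514 27.824
      vertex 2.577 0.293 27.824
    endloop
  endfacet
  facet normal 0.0000 0.0000 1.0000
    outer loop
      vertex 8.156 4.684 27.824
      vertex 2.577 0.293 27.824
      vertex 6.634 0.878 27.824
    endloop
  endfacet
  facet normal 0.7858 0.6185 0.0000
    outer loop
      vertex 8.156 4.684 0.000
      vertex 5.621 7.905 0.000
      vertex 5.621 7.905 27.824
    endloop
  endfacet
  facet normal 0.7858 0.6185 0.0000
    outer loop
      vertex 8.156 4.684 0.000
      vertex 5.621 7.905 27.824
      vertex 8.156 4.684 27.824
    endloop
  endfacet
  facet normal -0.1427 0.9898 0.0000
    outer loop
      vertex 5.621 7.905 0.000
      vertex 1.564 7.320 0.000
      vertex 1.564 7.320 27.824
    endloop
  endfacet
  facet normal -0.1427 0.9898 0.0000
    outer loop
      vertex 5.621 7.905 0.000
      vertex 1.564 7.320 27.824
      vertex 5.621 7.905 27.824
    endloop
  endfacet
  facet normal -0.9285 0.3713 0.0000
    outer loop
      vertex 1.564 7.320 0.000
      vertex 0.042 3.514 0.000
      vertex 0.042 3.514 27.824
    endloop
  endfacet
  facet normal -0.9285 0.3713 0.0000
    outer loop
      vertex 1.564 7.320 0.000
      vertex 0.042 3.514 27.824
      vertex 1.564 7.320 27.824
    endloop
  endfacet
  facet normal -0.7858 -0.6185 0.0000
    outer loop
      vertex 0.042 3.514 0.000
      vertex 2.577 0.293 0.000
      vertex 2.577 0.293 27.824
    endloop
  endfacet
  facet normal -0.7858 -0.6185 0.0000
    outer loop
      vertex 0.042 3.514 0.000
      vertex 2.577 0.293 27.824
      vertex 0.042 3.514 27.824
    endloop
  endfacet
  facet normal 0.1427 -0.9898 0.0000
    outer loop
      vertex 2.577 0.293 0.000
      vertex 6.634 0.878 0.000
      vertex 6.634 0.878 27.824
    endloop
  endfacet
  facet normal 0.1427 -0.9898 0.0000
    outer loop
      vertex 2.577 0.293 0.000
      vertex 6.634 0.878 27.824
      vertex 2.577 0.293 27.824
    endloop
  endfacet
  facet normal 0.9285 -0.3713 0.0000
    outer loop
      vertex 6.634 0.878 0.000
      vertex 8.156 4.684 0.000
      vertex 8.156 4.684 27.824
    endloop
  endfacet
  facet normal 0.9285 -0.3713 0.0000
    outer loop
      vertex 6.634 0.878 0.000
      vertex 8.156 4.684 27.824
      vertex 6.634 0.878 27.824
    endloop
  endfacet
endsolid part

The G0 Z moves step by Δz≈6.956 mm. Every layer's G1 loop is the same polygon, so the solid is a straight extrusion of it from z=0 to z≈27.8. Closing with flat bottom and top caps and triangulating gives 20 facets — a regular 6-sided prism (a cylinder approximated with 6 flat sides), circumscribed radius ≈ 4.1 mm, height ≈ 27.8 mm.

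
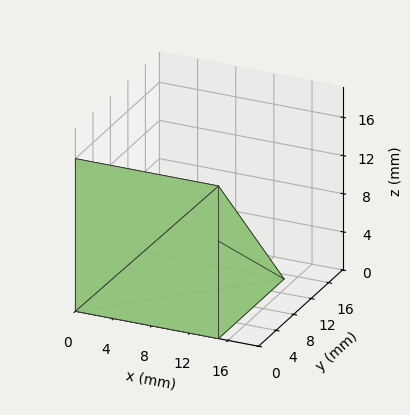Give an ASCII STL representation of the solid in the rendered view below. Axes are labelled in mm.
Reading the render: the shape is a wedge (ramp): 15 × 15 mm base, rising to 16 mm along the y=0 edge and sloping linearly to z=0 at y=15 (dimensions read to the nearest mm from the axis ticks). For the STL, each face is triangulated and given an outward normal.

solid part
  facet normal 0.0000 0.0000 -1.0000
    outer loop
      vertex 15.0 15.0 0.0
      vertex 15.0 0.0 0.0
      vertex 0.0 0.0 0.0
    endloop
  endfacet
  facet normal 0.0000 0.0000 -1.0000
    outer loop
      vertex 0.0 15.0 0.0
      vertex 15.0 15.0 0.0
      vertex 0.0 0.0 0.0
    endloop
  endfacet
  facet normal 0.0000 -1.0000 0.0000
    outer loop
      vertex 0.0 0.0 0.0
      vertex 15.0 0.0 0.0
      vertex 15.0 0.0 16.0
    endloop
  endfacet
  facet normal 0.0000 -1.0000 0.0000
    outer loop
      vertex 0.0 0.0 0.0
      vertex 15.0 0.0 16.0
      vertex 0.0 0.0 16.0
    endloop
  endfacet
  facet normal 0.0000 0.7295 0.6839
    outer loop
      vertex 0.0 0.0 16.0
      vertex 15.0 0.0 16.0
      vertex 15.0 15.0 0.0
    endloop
  endfacet
  facet normal 0.0000 0.7295 0.6839
    outer loop
      vertex 0.0 0.0 16.0
      vertex 15.0 15.0 0.0
      vertex 0.0 15.0 0.0
    endloop
  endfacet
  facet normal -1.0000 0.0000 0.0000
    outer loop
      vertex 0.0 0.0 16.0
      vertex 0.0 15.0 0.0
      vertex 0.0 0.0 0.0
    endloop
  endfacet
  facet normal 1.0000 0.0000 0.0000
    outer loop
      vertex 15.0 0.0 0.0
      vertex 15.0 15.0 0.0
      vertex 15.0 0.0 16.0
    endloop
  endfacet
endsolid part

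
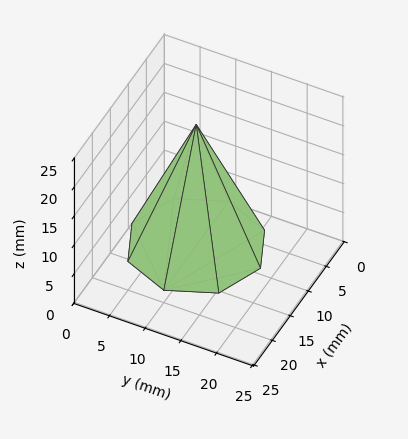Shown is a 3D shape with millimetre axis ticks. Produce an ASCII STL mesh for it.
Reading the render: the shape is a regular 8-sided pyramid, base circumscribed radius ≈ 9 mm, apex at z ≈ 21 mm (dimensions read to the nearest mm from the axis ticks). For the STL, each face is triangulated and given an outward normal.

solid part
  facet normal 0.0000 0.0000 -1.0000
    outer loop
      vertex 9.000 18.000 0.000
      vertex 15.364 15.364 0.000
      vertex 18.000 9.000 0.000
    endloop
  endfacet
  facet normal 0.0000 0.0000 -1.0000
    outer loop
      vertex 2.636 15.364 0.000
      vertex 9.000 18.000 0.000
      vertex 18.000 9.000 0.000
    endloop
  endfacet
  facet normal 0.0000 0.0000 -1.0000
    outer loop
      vertex 0.000 9.000 0.000
      vertex 2.636 15.364 0.000
      vertex 18.000 9.000 0.000
    endloop
  endfacet
  facet normal 0.0000 0.0000 -1.0000
    outer loop
      vertex 2.636 2.636 0.000
      vertex 0.000 9.000 0.000
      vertex 18.000 9.000 0.000
    endloop
  endfacet
  facet normal 0.0000 0.0000 -1.0000
    outer loop
      vertex 9.000 0.000 0.000
      vertex 2.636 2.636 0.000
      vertex 18.000 9.000 0.000
    endloop
  endfacet
  facet normal 0.0000 0.0000 -1.0000
    outer loop
      vertex 15.364 2.636 0.000
      vertex 9.000 0.000 0.000
      vertex 18.000 9.000 0.000
    endloop
  endfacet
  facet normal 0.8590 0.3558 0.3681
    outer loop
      vertex 18.000 9.000 0.000
      vertex 15.364 15.364 0.000
      vertex 9.000 9.000 21.000
    endloop
  endfacet
  facet normal 0.3558 0.8590 0.3681
    outer loop
      vertex 15.364 15.364 0.000
      vertex 9.000 18.000 0.000
      vertex 9.000 9.000 21.000
    endloop
  endfacet
  facet normal -0.3558 0.8590 0.3681
    outer loop
      vertex 9.000 18.000 0.000
      vertex 2.636 15.364 0.000
      vertex 9.000 9.000 21.000
    endloop
  endfacet
  facet normal -0.8590 0.3558 0.3681
    outer loop
      vertex 2.636 15.364 0.000
      vertex 0.000 9.000 0.000
      vertex 9.000 9.000 21.000
    endloop
  endfacet
  facet normal -0.8590 -0.3558 0.3681
    outer loop
      vertex 0.000 9.000 0.000
      vertex 2.636 2.636 0.000
      vertex 9.000 9.000 21.000
    endloop
  endfacet
  facet normal -0.3558 -0.8590 0.3681
    outer loop
      vertex 2.636 2.636 0.000
      vertex 9.000 0.000 0.000
      vertex 9.000 9.000 21.000
    endloop
  endfacet
  facet normal 0.3558 -0.8590 0.3681
    outer loop
      vertex 9.000 0.000 0.000
      vertex 15.364 2.636 0.000
      vertex 9.000 9.000 21.000
    endloop
  endfacet
  facet normal 0.8590 -0.3558 0.3681
    outer loop
      vertex 15.364 2.636 0.000
      vertex 18.000 9.000 0.000
      vertex 9.000 9.000 21.000
    endloop
  endfacet
endsolid part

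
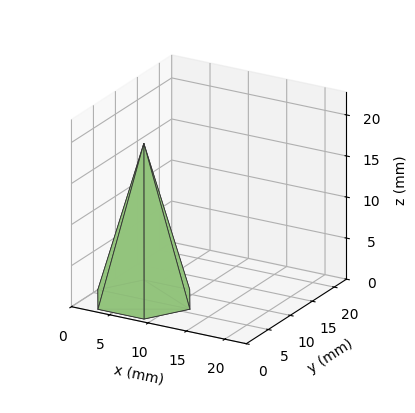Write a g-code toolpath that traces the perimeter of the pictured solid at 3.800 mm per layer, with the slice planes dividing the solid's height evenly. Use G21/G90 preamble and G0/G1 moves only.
Reading the render: the shape is a regular 6-sided pyramid, base circumscribed radius ≈ 6 mm, apex at z ≈ 19 mm (dimensions read to the nearest mm from the axis ticks). For the g-code, the solid's height is divided into equal slices at the stated Δz and each level perimeter traced with G1 moves after a G0 lift.

; perimeter-only toolpath
G21 ; units = mm
G90 ; absolute positioning
G28 ; home
; layer 1
G0 Z3.800
G0 X10.800 Y6.000
G1 X8.400 Y10.157
G1 X3.600 Y10.157
G1 X1.200 Y6.000
G1 X3.600 Y1.843
G1 X8.400 Y1.843
G1 X10.800 Y6.000
; layer 2
G0 Z7.600
G0 X9.600 Y6.000
G1 X7.800 Y9.118
G1 X4.200 Y9.118
G1 X2.400 Y6.000
G1 X4.200 Y2.882
G1 X7.800 Y2.882
G1 X9.600 Y6.000
; layer 3
G0 Z11.400
G0 X8.400 Y6.000
G1 X7.200 Y8.078
G1 X4.800 Y8.078
G1 X3.600 Y6.000
G1 X4.800 Y3.922
G1 X7.200 Y3.922
G1 X8.400 Y6.000
; layer 4
G0 Z15.200
G0 X7.200 Y6.000
G1 X6.600 Y7.039
G1 X5.400 Y7.039
G1 X4.800 Y6.000
G1 X5.400 Y4.961
G1 X6.600 Y4.961
G1 X7.200 Y6.000
M2 ; end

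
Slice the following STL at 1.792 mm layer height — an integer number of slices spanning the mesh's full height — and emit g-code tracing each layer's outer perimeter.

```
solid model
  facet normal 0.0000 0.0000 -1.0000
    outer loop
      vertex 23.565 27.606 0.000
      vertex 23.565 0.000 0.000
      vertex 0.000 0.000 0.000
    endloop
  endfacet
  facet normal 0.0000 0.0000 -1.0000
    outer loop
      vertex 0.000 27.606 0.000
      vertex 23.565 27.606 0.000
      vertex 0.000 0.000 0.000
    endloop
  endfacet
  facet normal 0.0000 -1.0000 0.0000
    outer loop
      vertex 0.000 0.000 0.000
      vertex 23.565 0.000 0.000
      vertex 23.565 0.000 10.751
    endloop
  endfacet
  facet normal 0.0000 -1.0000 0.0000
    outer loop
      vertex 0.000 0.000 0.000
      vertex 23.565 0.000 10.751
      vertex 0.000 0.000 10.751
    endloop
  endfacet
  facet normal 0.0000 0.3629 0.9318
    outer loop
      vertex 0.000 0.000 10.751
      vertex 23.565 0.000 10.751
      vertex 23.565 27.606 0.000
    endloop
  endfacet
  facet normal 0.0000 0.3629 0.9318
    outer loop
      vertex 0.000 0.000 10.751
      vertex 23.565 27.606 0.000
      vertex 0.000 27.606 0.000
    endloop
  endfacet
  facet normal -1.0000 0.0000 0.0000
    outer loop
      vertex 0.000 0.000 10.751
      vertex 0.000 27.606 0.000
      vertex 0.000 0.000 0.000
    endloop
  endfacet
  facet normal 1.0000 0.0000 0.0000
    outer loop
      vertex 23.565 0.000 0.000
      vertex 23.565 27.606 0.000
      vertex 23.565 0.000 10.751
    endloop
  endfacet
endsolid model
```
; perimeter-only toolpath
G21 ; units = mm
G90 ; absolute positioning
G28 ; home
; layer 1
G0 Z1.792
G0 X0.000 Y0.000
G1 X23.565 Y0.000
G1 X23.565 Y23.005
G1 X0.000 Y23.005
G1 X0.000 Y0.000
; layer 2
G0 Z3.584
G0 X0.000 Y0.000
G1 X23.565 Y0.000
G1 X23.565 Y18.404
G1 X0.000 Y18.404
G1 X0.000 Y0.000
; layer 3
G0 Z5.375
G0 X0.000 Y0.000
G1 X23.565 Y0.000
G1 X23.565 Y13.803
G1 X0.000 Y13.803
G1 X0.000 Y0.000
; layer 4
G0 Z7.167
G0 X0.000 Y0.000
G1 X23.565 Y0.000
G1 X23.565 Y9.202
G1 X0.000 Y9.202
G1 X0.000 Y0.000
; layer 5
G0 Z8.959
G0 X0.000 Y0.000
G1 X23.565 Y0.000
G1 X23.565 Y4.601
G1 X0.000 Y4.601
G1 X0.000 Y0.000
M2 ; end

The solid is a wedge (ramp): 23.6 × 27.6 mm base, rising to 10.8 mm along the y=0 edge and sloping linearly to z=0 at y=27.6. Slicing at Δz = 1.792 mm — 6 equal slices spanning the solid's height, so layer i sits at z = i·h/6 — gives 5 non-empty perimeters. Each is a 4-segment closed polygon; G0 lifts to the layer z and rapids to the start vertex, then G1 traces the edges. The cross-section shrinks linearly with z (the slice at the apex is degenerate and omitted).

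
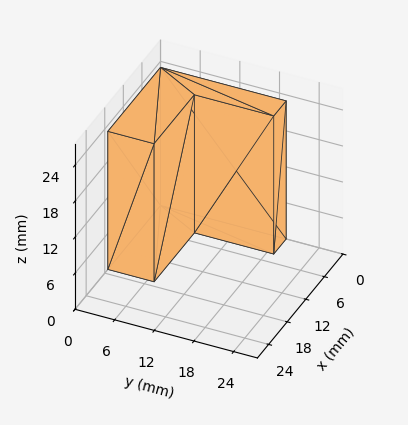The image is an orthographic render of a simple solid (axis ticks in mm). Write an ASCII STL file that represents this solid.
Reading the render: the shape is an L-shaped prism: outer 17 × 19 mm, arm thicknesses ≈ 7 mm (horizontal) and 4 mm (vertical), extruded 23 mm in z (dimensions read to the nearest mm from the axis ticks). For the STL, each face is triangulated and given an outward normal.

solid part
  facet normal 0.0000 0.0000 -1.0000
    outer loop
      vertex 17.0 7.0 0.0
      vertex 17.0 0.0 0.0
      vertex 0.0 0.0 0.0
    endloop
  endfacet
  facet normal 0.0000 0.0000 -1.0000
    outer loop
      vertex 4.0 7.0 0.0
      vertex 17.0 7.0 0.0
      vertex 0.0 0.0 0.0
    endloop
  endfacet
  facet normal 0.0000 0.0000 -1.0000
    outer loop
      vertex 4.0 19.0 0.0
      vertex 4.0 7.0 0.0
      vertex 0.0 0.0 0.0
    endloop
  endfacet
  facet normal 0.0000 0.0000 -1.0000
    outer loop
      vertex 0.0 19.0 0.0
      vertex 4.0 19.0 0.0
      vertex 0.0 0.0 0.0
    endloop
  endfacet
  facet normal 0.0000 0.0000 1.0000
    outer loop
      vertex 0.0 0.0 23.0
      vertex 17.0 0.0 23.0
      vertex 17.0 7.0 23.0
    endloop
  endfacet
  facet normal 0.0000 0.0000 1.0000
    outer loop
      vertex 0.0 0.0 23.0
      vertex 17.0 7.0 23.0
      vertex 4.0 7.0 23.0
    endloop
  endfacet
  facet normal 0.0000 0.0000 1.0000
    outer loop
      vertex 0.0 0.0 23.0
      vertex 4.0 7.0 23.0
      vertex 4.0 19.0 23.0
    endloop
  endfacet
  facet normal 0.0000 0.0000 1.0000
    outer loop
      vertex 0.0 0.0 23.0
      vertex 4.0 19.0 23.0
      vertex 0.0 19.0 23.0
    endloop
  endfacet
  facet normal 0.0000 -1.0000 0.0000
    outer loop
      vertex 0.0 0.0 0.0
      vertex 17.0 0.0 0.0
      vertex 17.0 0.0 23.0
    endloop
  endfacet
  facet normal 0.0000 -1.0000 0.0000
    outer loop
      vertex 0.0 0.0 0.0
      vertex 17.0 0.0 23.0
      vertex 0.0 0.0 23.0
    endloop
  endfacet
  facet normal 1.0000 0.0000 0.0000
    outer loop
      vertex 17.0 0.0 0.0
      vertex 17.0 7.0 0.0
      vertex 17.0 7.0 23.0
    endloop
  endfacet
  facet normal 1.0000 0.0000 0.0000
    outer loop
      vertex 17.0 0.0 0.0
      vertex 17.0 7.0 23.0
      vertex 17.0 0.0 23.0
    endloop
  endfacet
  facet normal 0.0000 1.0000 0.0000
    outer loop
      vertex 17.0 7.0 0.0
      vertex 4.0 7.0 0.0
      vertex 4.0 7.0 23.0
    endloop
  endfacet
  facet normal 0.0000 1.0000 0.0000
    outer loop
      vertex 17.0 7.0 0.0
      vertex 4.0 7.0 23.0
      vertex 17.0 7.0 23.0
    endloop
  endfacet
  facet normal 1.0000 0.0000 0.0000
    outer loop
      vertex 4.0 7.0 0.0
      vertex 4.0 19.0 0.0
      vertex 4.0 19.0 23.0
    endloop
  endfacet
  facet normal 1.0000 0.0000 0.0000
    outer loop
      vertex 4.0 7.0 0.0
      vertex 4.0 19.0 23.0
      vertex 4.0 7.0 23.0
    endloop
  endfacet
  facet normal 0.0000 1.0000 0.0000
    outer loop
      vertex 4.0 19.0 0.0
      vertex 0.0 19.0 0.0
      vertex 0.0 19.0 23.0
    endloop
  endfacet
  facet normal 0.0000 1.0000 0.0000
    outer loop
      vertex 4.0 19.0 0.0
      vertex 0.0 19.0 23.0
      vertex 4.0 19.0 23.0
    endloop
  endfacet
  facet normal -1.0000 0.0000 0.0000
    outer loop
      vertex 0.0 19.0 0.0
      vertex 0.0 0.0 0.0
      vertex 0.0 0.0 23.0
    endloop
  endfacet
  facet normal -1.0000 0.0000 0.0000
    outer loop
      vertex 0.0 19.0 0.0
      vertex 0.0 0.0 23.0
      vertex 0.0 19.0 23.0
    endloop
  endfacet
endsolid part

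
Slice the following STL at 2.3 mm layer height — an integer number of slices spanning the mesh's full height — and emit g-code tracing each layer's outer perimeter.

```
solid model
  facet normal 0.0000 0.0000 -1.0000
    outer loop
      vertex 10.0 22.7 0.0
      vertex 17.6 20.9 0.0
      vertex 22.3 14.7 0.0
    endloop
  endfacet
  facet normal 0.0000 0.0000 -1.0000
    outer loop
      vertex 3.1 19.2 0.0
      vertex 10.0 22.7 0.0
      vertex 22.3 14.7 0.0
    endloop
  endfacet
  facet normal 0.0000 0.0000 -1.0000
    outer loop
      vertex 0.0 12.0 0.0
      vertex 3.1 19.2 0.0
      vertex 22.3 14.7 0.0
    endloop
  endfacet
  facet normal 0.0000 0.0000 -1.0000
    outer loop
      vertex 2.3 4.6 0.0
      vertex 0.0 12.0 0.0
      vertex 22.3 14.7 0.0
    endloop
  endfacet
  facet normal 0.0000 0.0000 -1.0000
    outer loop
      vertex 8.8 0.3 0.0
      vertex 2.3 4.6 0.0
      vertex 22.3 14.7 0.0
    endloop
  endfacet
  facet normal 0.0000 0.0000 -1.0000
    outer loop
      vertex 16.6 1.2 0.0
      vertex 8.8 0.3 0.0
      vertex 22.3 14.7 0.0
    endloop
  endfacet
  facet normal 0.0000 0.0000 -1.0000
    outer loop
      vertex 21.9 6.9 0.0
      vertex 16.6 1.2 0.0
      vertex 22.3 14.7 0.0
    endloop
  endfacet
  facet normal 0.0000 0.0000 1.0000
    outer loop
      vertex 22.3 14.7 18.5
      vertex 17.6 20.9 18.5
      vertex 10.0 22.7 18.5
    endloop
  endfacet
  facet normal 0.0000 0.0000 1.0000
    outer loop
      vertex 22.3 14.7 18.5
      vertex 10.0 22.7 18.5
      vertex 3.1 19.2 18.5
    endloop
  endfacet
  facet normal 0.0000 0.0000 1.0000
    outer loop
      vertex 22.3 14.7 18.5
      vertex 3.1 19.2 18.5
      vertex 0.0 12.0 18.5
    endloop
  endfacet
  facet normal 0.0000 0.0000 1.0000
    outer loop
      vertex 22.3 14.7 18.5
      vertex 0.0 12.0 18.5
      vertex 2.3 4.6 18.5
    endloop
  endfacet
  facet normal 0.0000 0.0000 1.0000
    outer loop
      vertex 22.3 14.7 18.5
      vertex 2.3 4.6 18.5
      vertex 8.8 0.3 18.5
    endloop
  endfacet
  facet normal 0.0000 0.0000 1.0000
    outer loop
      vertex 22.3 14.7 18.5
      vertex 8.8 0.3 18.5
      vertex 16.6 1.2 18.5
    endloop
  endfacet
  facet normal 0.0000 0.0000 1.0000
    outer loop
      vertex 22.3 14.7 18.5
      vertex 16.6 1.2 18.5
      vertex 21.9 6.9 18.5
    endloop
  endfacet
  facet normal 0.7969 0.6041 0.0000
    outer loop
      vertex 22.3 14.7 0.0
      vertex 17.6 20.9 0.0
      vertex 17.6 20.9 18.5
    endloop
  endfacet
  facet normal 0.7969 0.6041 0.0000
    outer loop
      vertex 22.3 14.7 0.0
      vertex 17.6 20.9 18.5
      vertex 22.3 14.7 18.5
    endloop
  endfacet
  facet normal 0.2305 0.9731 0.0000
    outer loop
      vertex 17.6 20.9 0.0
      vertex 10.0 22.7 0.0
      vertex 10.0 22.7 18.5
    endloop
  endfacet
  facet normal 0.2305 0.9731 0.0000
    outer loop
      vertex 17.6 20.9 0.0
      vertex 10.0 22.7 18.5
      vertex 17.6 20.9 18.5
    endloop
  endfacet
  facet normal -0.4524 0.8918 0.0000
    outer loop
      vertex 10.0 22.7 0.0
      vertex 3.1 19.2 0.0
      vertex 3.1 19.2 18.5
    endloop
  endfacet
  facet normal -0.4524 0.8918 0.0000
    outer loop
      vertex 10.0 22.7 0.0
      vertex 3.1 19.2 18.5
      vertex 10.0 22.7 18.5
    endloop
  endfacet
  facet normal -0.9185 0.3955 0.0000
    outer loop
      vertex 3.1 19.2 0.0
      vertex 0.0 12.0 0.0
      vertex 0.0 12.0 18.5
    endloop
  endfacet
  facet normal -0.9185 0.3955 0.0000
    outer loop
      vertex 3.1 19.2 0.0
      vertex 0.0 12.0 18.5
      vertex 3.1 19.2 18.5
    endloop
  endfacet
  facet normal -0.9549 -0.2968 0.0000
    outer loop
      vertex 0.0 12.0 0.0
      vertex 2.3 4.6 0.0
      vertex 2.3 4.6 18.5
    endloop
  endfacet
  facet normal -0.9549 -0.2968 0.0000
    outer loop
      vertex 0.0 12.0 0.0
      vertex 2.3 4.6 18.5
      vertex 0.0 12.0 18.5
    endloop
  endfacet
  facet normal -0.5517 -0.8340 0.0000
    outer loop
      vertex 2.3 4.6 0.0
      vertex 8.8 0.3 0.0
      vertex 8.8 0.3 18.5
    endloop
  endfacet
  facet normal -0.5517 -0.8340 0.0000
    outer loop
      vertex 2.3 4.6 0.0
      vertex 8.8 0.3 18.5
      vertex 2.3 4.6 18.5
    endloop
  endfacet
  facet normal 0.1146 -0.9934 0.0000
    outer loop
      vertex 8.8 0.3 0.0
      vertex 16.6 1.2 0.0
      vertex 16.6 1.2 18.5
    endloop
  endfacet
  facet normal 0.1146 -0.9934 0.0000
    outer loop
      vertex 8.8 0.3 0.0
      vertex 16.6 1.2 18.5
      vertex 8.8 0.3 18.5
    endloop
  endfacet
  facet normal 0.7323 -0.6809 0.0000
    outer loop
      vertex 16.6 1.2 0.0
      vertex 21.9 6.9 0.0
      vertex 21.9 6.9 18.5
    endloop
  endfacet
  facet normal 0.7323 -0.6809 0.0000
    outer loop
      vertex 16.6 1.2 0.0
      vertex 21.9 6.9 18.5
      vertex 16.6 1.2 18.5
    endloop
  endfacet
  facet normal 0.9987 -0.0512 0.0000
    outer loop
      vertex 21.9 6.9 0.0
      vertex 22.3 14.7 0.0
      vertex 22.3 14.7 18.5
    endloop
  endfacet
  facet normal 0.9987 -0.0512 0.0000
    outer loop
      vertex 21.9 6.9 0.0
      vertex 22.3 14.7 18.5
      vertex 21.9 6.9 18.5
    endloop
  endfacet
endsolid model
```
; perimeter-only toolpath
G21 ; units = mm
G90 ; absolute positioning
G28 ; home
; layer 1
G0 Z2.3
G0 X22.3 Y14.7
G1 X17.6 Y20.9
G1 X10.0 Y22.7
G1 X3.1 Y19.2
G1 X0.0 Y12.0
G1 X2.3 Y4.6
G1 X8.8 Y0.3
G1 X16.6 Y1.2
G1 X21.9 Y6.9
G1 X22.3 Y14.7
; layer 2
G0 Z4.6
G0 X22.3 Y14.7
G1 X17.6 Y20.9
G1 X10.0 Y22.7
G1 X3.1 Y19.2
G1 X0.0 Y12.0
G1 X2.3 Y4.6
G1 X8.8 Y0.3
G1 X16.6 Y1.2
G1 X21.9 Y6.9
G1 X22.3 Y14.7
; layer 3
G0 Z6.9
G0 X22.3 Y14.7
G1 X17.6 Y20.9
G1 X10.0 Y22.7
G1 X3.1 Y19.2
G1 X0.0 Y12.0
G1 X2.3 Y4.6
G1 X8.8 Y0.3
G1 X16.6 Y1.2
G1 X21.9 Y6.9
G1 X22.3 Y14.7
; layer 4
G0 Z9.2
G0 X22.3 Y14.7
G1 X17.6 Y20.9
G1 X10.0 Y22.7
G1 X3.1 Y19.2
G1 X0.0 Y12.0
G1 X2.3 Y4.6
G1 X8.8 Y0.3
G1 X16.6 Y1.2
G1 X21.9 Y6.9
G1 X22.3 Y14.7
; layer 5
G0 Z11.6
G0 X22.3 Y14.7
G1 X17.6 Y20.9
G1 X10.0 Y22.7
G1 X3.1 Y19.2
G1 X0.0 Y12.0
G1 X2.3 Y4.6
G1 X8.8 Y0.3
G1 X16.6 Y1.2
G1 X21.9 Y6.9
G1 X22.3 Y14.7
; layer 6
G0 Z13.9
G0 X22.3 Y14.7
G1 X17.6 Y20.9
G1 X10.0 Y22.7
G1 X3.1 Y19.2
G1 X0.0 Y12.0
G1 X2.3 Y4.6
G1 X8.8 Y0.3
G1 X16.6 Y1.2
G1 X21.9 Y6.9
G1 X22.3 Y14.7
; layer 7
G0 Z16.2
G0 X22.3 Y14.7
G1 X17.6 Y20.9
G1 X10.0 Y22.7
G1 X3.1 Y19.2
G1 X0.0 Y12.0
G1 X2.3 Y4.6
G1 X8.8 Y0.3
G1 X16.6 Y1.2
G1 X21.9 Y6.9
G1 X22.3 Y14.7
; layer 8
G0 Z18.5
G0 X22.3 Y14.7
G1 X17.6 Y20.9
G1 X10.0 Y22.7
G1 X3.1 Y19.2
G1 X0.0 Y12.0
G1 X2.3 Y4.6
G1 X8.8 Y0.3
G1 X16.6 Y1.2
G1 X21.9 Y6.9
G1 X22.3 Y14.7
M2 ; end

The solid is a regular 9-sided prism (a cylinder approximated with 9 flat sides), circumscribed radius ≈ 11.4 mm, height ≈ 18.5 mm. Slicing at Δz = 2.3 mm — 8 equal slices spanning the solid's height, so layer i sits at z = i·h/8 — gives 8 non-empty perimeters. Each is a 9-segment closed polygon; G0 lifts to the layer z and rapids to the start vertex, then G1 traces the edges.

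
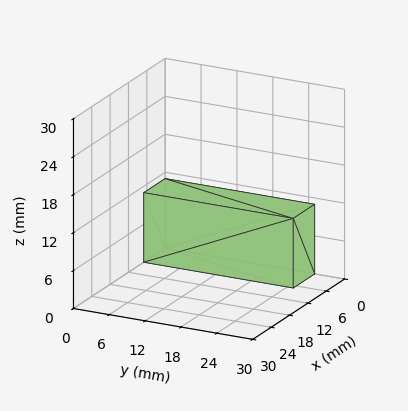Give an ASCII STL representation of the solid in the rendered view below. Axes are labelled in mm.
Reading the render: the shape is a rectangular box, roughly 7 × 25 mm footprint and 11 mm tall (dimensions read to the nearest mm from the axis ticks). For the STL, each face is triangulated and given an outward normal.

solid part
  facet normal 0.0000 0.0000 -1.0000
    outer loop
      vertex 7.0 25.0 0.0
      vertex 7.0 0.0 0.0
      vertex 0.0 0.0 0.0
    endloop
  endfacet
  facet normal 0.0000 0.0000 -1.0000
    outer loop
      vertex 0.0 25.0 0.0
      vertex 7.0 25.0 0.0
      vertex 0.0 0.0 0.0
    endloop
  endfacet
  facet normal 0.0000 0.0000 1.0000
    outer loop
      vertex 0.0 0.0 11.0
      vertex 7.0 0.0 11.0
      vertex 7.0 25.0 11.0
    endloop
  endfacet
  facet normal 0.0000 0.0000 1.0000
    outer loop
      vertex 0.0 0.0 11.0
      vertex 7.0 25.0 11.0
      vertex 0.0 25.0 11.0
    endloop
  endfacet
  facet normal 0.0000 -1.0000 0.0000
    outer loop
      vertex 0.0 0.0 0.0
      vertex 7.0 0.0 0.0
      vertex 7.0 0.0 11.0
    endloop
  endfacet
  facet normal 0.0000 -1.0000 0.0000
    outer loop
      vertex 0.0 0.0 0.0
      vertex 7.0 0.0 11.0
      vertex 0.0 0.0 11.0
    endloop
  endfacet
  facet normal 0.0000 1.0000 0.0000
    outer loop
      vertex 7.0 25.0 11.0
      vertex 7.0 25.0 0.0
      vertex 0.0 25.0 0.0
    endloop
  endfacet
  facet normal 0.0000 1.0000 0.0000
    outer loop
      vertex 0.0 25.0 11.0
      vertex 7.0 25.0 11.0
      vertex 0.0 25.0 0.0
    endloop
  endfacet
  facet normal -1.0000 0.0000 0.0000
    outer loop
      vertex 0.0 25.0 11.0
      vertex 0.0 25.0 0.0
      vertex 0.0 0.0 0.0
    endloop
  endfacet
  facet normal -1.0000 0.0000 0.0000
    outer loop
      vertex 0.0 0.0 11.0
      vertex 0.0 25.0 11.0
      vertex 0.0 0.0 0.0
    endloop
  endfacet
  facet normal 1.0000 0.0000 0.0000
    outer loop
      vertex 7.0 0.0 0.0
      vertex 7.0 25.0 0.0
      vertex 7.0 25.0 11.0
    endloop
  endfacet
  facet normal 1.0000 0.0000 0.0000
    outer loop
      vertex 7.0 0.0 0.0
      vertex 7.0 25.0 11.0
      vertex 7.0 0.0 11.0
    endloop
  endfacet
endsolid part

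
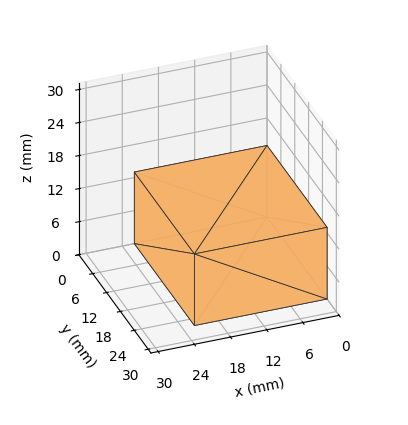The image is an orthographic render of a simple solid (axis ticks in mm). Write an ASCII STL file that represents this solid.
Reading the render: the shape is a rectangular box, roughly 22 × 26 mm footprint and 13 mm tall (dimensions read to the nearest mm from the axis ticks). For the STL, each face is triangulated and given an outward normal.

solid part
  facet normal 0.0000 0.0000 -1.0000
    outer loop
      vertex 22.00 26.00 0.00
      vertex 22.00 0.00 0.00
      vertex 0.00 0.00 0.00
    endloop
  endfacet
  facet normal 0.0000 0.0000 -1.0000
    outer loop
      vertex 0.00 26.00 0.00
      vertex 22.00 26.00 0.00
      vertex 0.00 0.00 0.00
    endloop
  endfacet
  facet normal 0.0000 0.0000 1.0000
    outer loop
      vertex 0.00 0.00 13.00
      vertex 22.00 0.00 13.00
      vertex 22.00 26.00 13.00
    endloop
  endfacet
  facet normal 0.0000 0.0000 1.0000
    outer loop
      vertex 0.00 0.00 13.00
      vertex 22.00 26.00 13.00
      vertex 0.00 26.00 13.00
    endloop
  endfacet
  facet normal 0.0000 -1.0000 0.0000
    outer loop
      vertex 0.00 0.00 0.00
      vertex 22.00 0.00 0.00
      vertex 22.00 0.00 13.00
    endloop
  endfacet
  facet normal 0.0000 -1.0000 0.0000
    outer loop
      vertex 0.00 0.00 0.00
      vertex 22.00 0.00 13.00
      vertex 0.00 0.00 13.00
    endloop
  endfacet
  facet normal 0.0000 1.0000 0.0000
    outer loop
      vertex 22.00 26.00 13.00
      vertex 22.00 26.00 0.00
      vertex 0.00 26.00 0.00
    endloop
  endfacet
  facet normal 0.0000 1.0000 0.0000
    outer loop
      vertex 0.00 26.00 13.00
      vertex 22.00 26.00 13.00
      vertex 0.00 26.00 0.00
    endloop
  endfacet
  facet normal -1.0000 0.0000 0.0000
    outer loop
      vertex 0.00 26.00 13.00
      vertex 0.00 26.00 0.00
      vertex 0.00 0.00 0.00
    endloop
  endfacet
  facet normal -1.0000 0.0000 0.0000
    outer loop
      vertex 0.00 0.00 13.00
      vertex 0.00 26.00 13.00
      vertex 0.00 0.00 0.00
    endloop
  endfacet
  facet normal 1.0000 0.0000 0.0000
    outer loop
      vertex 22.00 0.00 0.00
      vertex 22.00 26.00 0.00
      vertex 22.00 26.00 13.00
    endloop
  endfacet
  facet normal 1.0000 0.0000 0.0000
    outer loop
      vertex 22.00 0.00 0.00
      vertex 22.00 26.00 13.00
      vertex 22.00 0.00 13.00
    endloop
  endfacet
endsolid part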